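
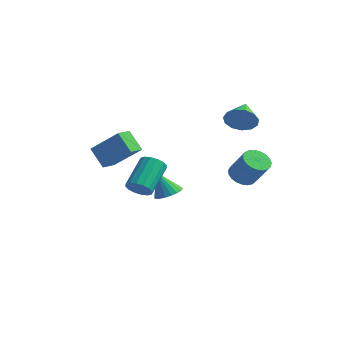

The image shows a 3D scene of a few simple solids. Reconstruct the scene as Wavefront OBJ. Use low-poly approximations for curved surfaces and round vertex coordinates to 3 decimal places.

v -1.813 3.836 -3.538
v -1.228 3.354 -3.353
v -2.427 3.624 -2.142
v -1.111 3.641 -3.258
v -1.115 3.962 -3.212
v -1.241 4.261 -3.222
v -1.465 4.487 -3.286
v -1.749 4.6 -3.394
v -2.044 4.58 -3.527
v -2.299 4.433 -3.662
v -2.47 4.181 -3.775
v -2.528 3.87 -3.848
v -2.461 3.554 -3.866
v -2.283 3.285 -3.828
v -2.023 3.112 -3.74
v -1.727 3.064 -3.617
v -1.446 3.15 -3.48
v 3.068 3.376 -0.768
v 3.641 3.682 -1.163
v 4.604 3.551 0.133
v 4.032 3.244 0.528
v 3.504 3.938 -1.035
v 4.468 3.806 0.26
v 3.293 4.096 -0.862
v 4.256 3.964 0.434
v 3.042 4.129 -0.672
v 4.006 3.998 0.624
v 2.796 4.032 -0.499
v 3.76 3.901 0.797
v 2.597 3.822 -0.372
v 3.561 3.691 0.923
v 2.48 3.534 -0.314
v 3.443 3.403 0.982
v 2.464 3.219 -0.334
v 3.427 3.088 0.961
v 2.553 2.931 -0.429
v 3.516 2.8 0.866
v 2.731 2.72 -0.583
v 3.694 2.589 0.713
v 2.967 2.622 -0.769
v 3.93 2.491 0.527
v 3.221 2.655 -0.954
v 4.184 2.524 0.342
v 3.448 2.812 -1.107
v 4.412 2.681 0.188
v 3.61 3.066 -1.202
v 4.573 2.935 0.094
v 3.678 3.374 -1.221
v 4.642 3.243 0.074
v -1.189 -2.809 1.924
v 0.275 -2.538 3.214
v -1.223 -1.961 1.783
v 0.241 -1.69 3.074
v -0.341 -2.93 0.986
v 1.123 -2.659 2.277
v -0.375 -2.082 0.846
v 1.089 -1.811 2.136
v 1.546 -2.627 -0.013
v 2.189 -2.663 0.204
v 1.898 -1.208 1.309
v 1.254 -1.173 1.093
v 2.199 -2.449 -0.075
v 1.907 -0.994 1.03
v 2.033 -2.282 -0.338
v 1.742 -0.828 0.767
v 1.737 -2.209 -0.513
v 1.446 -0.754 0.592
v 1.39 -2.247 -0.554
v 1.098 -0.792 0.551
v 1.084 -2.387 -0.45
v 0.792 -0.933 0.655
v 0.902 -2.592 -0.229
v 0.611 -1.137 0.876
v 0.893 -2.806 0.05
v 0.601 -1.351 1.155
v 1.058 -2.972 0.313
v 0.767 -1.518 1.418
v 1.354 -3.046 0.488
v 1.063 -1.591 1.593
v 1.702 -3.008 0.529
v 1.41 -1.553 1.634
v 2.008 -2.867 0.425
v 1.716 -1.413 1.53
v 3.646 2.416 3.338
v 3.925 2.864 2.659
v 3.034 3.624 3.882
v 3.487 2.695 2.54
v 3.099 2.438 2.674
v 2.885 2.174 3.019
v 2.912 1.986 3.465
v 3.173 1.935 3.871
v 3.583 2.037 4.107
v 4.014 2.259 4.099
v 4.328 2.531 3.849
v 4.425 2.766 3.437
v 4.275 2.89 2.993
f 2 1 4
f 2 4 3
f 4 1 5
f 4 5 3
f 5 1 6
f 5 6 3
f 6 1 7
f 6 7 3
f 7 1 8
f 7 8 3
f 8 1 9
f 8 9 3
f 9 1 10
f 9 10 3
f 10 1 11
f 10 11 3
f 11 1 12
f 11 12 3
f 12 1 13
f 12 13 3
f 13 1 14
f 13 14 3
f 14 1 15
f 14 15 3
f 15 1 16
f 15 16 3
f 16 1 17
f 16 17 3
f 17 1 2
f 17 2 3
f 19 18 22
f 19 22 20
f 20 22 23
f 20 23 21
f 22 18 24
f 22 24 23
f 23 24 25
f 23 25 21
f 24 18 26
f 24 26 25
f 25 26 27
f 25 27 21
f 26 18 28
f 26 28 27
f 27 28 29
f 27 29 21
f 28 18 30
f 28 30 29
f 29 30 31
f 29 31 21
f 30 18 32
f 30 32 31
f 31 32 33
f 31 33 21
f 32 18 34
f 32 34 33
f 33 34 35
f 33 35 21
f 34 18 36
f 34 36 35
f 35 36 37
f 35 37 21
f 36 18 38
f 36 38 37
f 37 38 39
f 37 39 21
f 38 18 40
f 38 40 39
f 39 40 41
f 39 41 21
f 40 18 42
f 40 42 41
f 41 42 43
f 41 43 21
f 42 18 44
f 42 44 43
f 43 44 45
f 43 45 21
f 44 18 46
f 44 46 45
f 45 46 47
f 45 47 21
f 46 18 48
f 46 48 47
f 47 48 49
f 47 49 21
f 48 18 19
f 48 19 49
f 49 19 20
f 49 20 21
f 51 53 50
f 54 51 50
f 50 53 52
f 52 54 50
f 51 57 53
f 55 51 54
f 55 57 51
f 53 57 52
f 56 54 52
f 52 57 56
f 56 55 54
f 57 55 56
f 59 58 62
f 59 62 60
f 60 62 63
f 60 63 61
f 62 58 64
f 62 64 63
f 63 64 65
f 63 65 61
f 64 58 66
f 64 66 65
f 65 66 67
f 65 67 61
f 66 58 68
f 66 68 67
f 67 68 69
f 67 69 61
f 68 58 70
f 68 70 69
f 69 70 71
f 69 71 61
f 70 58 72
f 70 72 71
f 71 72 73
f 71 73 61
f 72 58 74
f 72 74 73
f 73 74 75
f 73 75 61
f 74 58 76
f 74 76 75
f 75 76 77
f 75 77 61
f 76 58 78
f 76 78 77
f 77 78 79
f 77 79 61
f 78 58 80
f 78 80 79
f 79 80 81
f 79 81 61
f 80 58 82
f 80 82 81
f 81 82 83
f 81 83 61
f 82 58 59
f 82 59 83
f 83 59 60
f 83 60 61
f 85 84 87
f 85 87 86
f 87 84 88
f 87 88 86
f 88 84 89
f 88 89 86
f 89 84 90
f 89 90 86
f 90 84 91
f 90 91 86
f 91 84 92
f 91 92 86
f 92 84 93
f 92 93 86
f 93 84 94
f 93 94 86
f 94 84 95
f 94 95 86
f 95 84 96
f 95 96 86
f 96 84 85
f 96 85 86



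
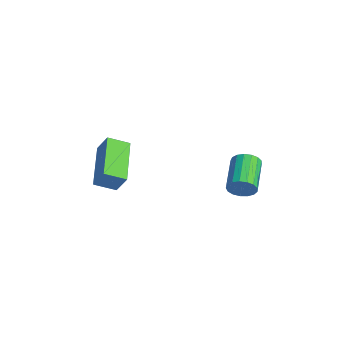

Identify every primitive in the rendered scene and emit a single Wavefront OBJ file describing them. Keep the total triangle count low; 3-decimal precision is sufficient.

v 0.571 -1.493 -2.753
v 0.367 -2.304 -2.394
v -1.074 -0.641 -1.764
v -1.279 -1.452 -1.406
v 1.099 -1.308 -2.034
v 0.894 -2.119 -1.676
v -0.547 -0.456 -1.046
v -0.751 -1.267 -0.687
v 2.645 2.46 -2.595
v 3.032 2.726 -2.272
v 1.881 3.487 -1.522
v 1.495 3.22 -1.845
v 3.001 2.892 -2.487
v 1.851 3.652 -1.737
v 2.889 2.958 -2.727
v 1.738 3.719 -1.977
v 2.721 2.91 -2.936
v 1.57 3.671 -2.186
v 2.535 2.759 -3.067
v 1.385 3.52 -2.318
v 2.375 2.539 -3.09
v 1.224 3.3 -2.341
v 2.277 2.301 -3
v 1.126 3.062 -2.25
v 2.263 2.1 -2.817
v 1.112 2.861 -2.067
v 2.337 1.981 -2.582
v 1.186 2.741 -1.833
v 2.481 1.971 -2.351
v 1.33 2.732 -1.602
v 2.663 2.074 -2.176
v 1.512 2.834 -1.426
v 2.841 2.264 -2.096
v 1.69 3.025 -1.347
v 2.974 2.5 -2.131
v 1.824 3.261 -1.381
f 2 4 1
f 5 2 1
f 1 4 3
f 3 5 1
f 2 8 4
f 6 2 5
f 6 8 2
f 4 8 3
f 7 5 3
f 3 8 7
f 7 6 5
f 8 6 7
f 10 9 13
f 10 13 11
f 11 13 14
f 11 14 12
f 13 9 15
f 13 15 14
f 14 15 16
f 14 16 12
f 15 9 17
f 15 17 16
f 16 17 18
f 16 18 12
f 17 9 19
f 17 19 18
f 18 19 20
f 18 20 12
f 19 9 21
f 19 21 20
f 20 21 22
f 20 22 12
f 21 9 23
f 21 23 22
f 22 23 24
f 22 24 12
f 23 9 25
f 23 25 24
f 24 25 26
f 24 26 12
f 25 9 27
f 25 27 26
f 26 27 28
f 26 28 12
f 27 9 29
f 27 29 28
f 28 29 30
f 28 30 12
f 29 9 31
f 29 31 30
f 30 31 32
f 30 32 12
f 31 9 33
f 31 33 32
f 32 33 34
f 32 34 12
f 33 9 35
f 33 35 34
f 34 35 36
f 34 36 12
f 35 9 10
f 35 10 36
f 36 10 11
f 36 11 12



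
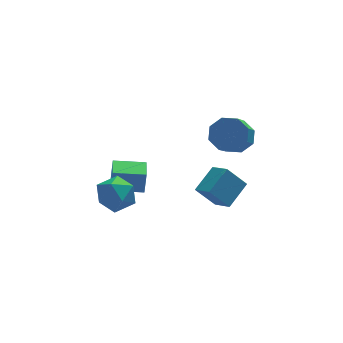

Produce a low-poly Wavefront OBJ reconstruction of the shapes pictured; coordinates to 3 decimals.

v 3.04 -0.435 -0.776
v 3.969 -0.606 -0.42
v 3.27 -1.876 0.793
v 2.34 -1.705 0.436
v 3.605 -0.041 -0.038
v 2.906 -1.311 1.175
v 2.91 0.293 -0.089
v 2.21 -0.977 1.124
v 2.291 0.201 -0.542
v 1.591 -1.069 0.67
v 2.11 -0.264 -1.133
v 1.411 -1.534 0.08
v 2.474 -0.829 -1.515
v 1.775 -2.099 -0.302
v 3.17 -1.163 -1.464
v 2.47 -2.433 -0.251
v 3.789 -1.071 -1.01
v 3.089 -2.341 0.202
v -3.214 -0.644 -3.505
v -3.081 -0.583 -2.254
v -2.928 0.6 -3.596
v -2.795 0.661 -2.344
v -1.625 -1.021 -3.656
v -1.492 -0.96 -2.404
v -1.339 0.223 -3.746
v -1.206 0.284 -2.495
v -3.995 -1.26 -2.431
v -2.949 -1.091 -2.087
v -3.411 -2.509 -3.593
v -2.365 -2.34 -3.249
v -3.105 -2.822 -2.568
v -3.465 -2.049 -1.85
v -2.895 -1.551 -3.83
v -3.255 -0.778 -3.112
v -2.268 -1.271 -2.951
v -2.398 -2.056 -2.172
v -3.962 -1.544 -3.508
v -4.092 -2.329 -2.729
v 0.921 -0.948 -4.019
v 1.365 -1.964 -3.466
v 2.048 -0.03 -3.239
v 2.493 -1.046 -2.686
v 1.887 -1.154 -5.174
v 2.332 -2.17 -4.621
v 3.015 -0.236 -4.394
v 3.459 -1.252 -3.841
f 2 1 5
f 2 5 3
f 3 5 6
f 3 6 4
f 5 1 7
f 5 7 6
f 6 7 8
f 6 8 4
f 7 1 9
f 7 9 8
f 8 9 10
f 8 10 4
f 9 1 11
f 9 11 10
f 10 11 12
f 10 12 4
f 11 1 13
f 11 13 12
f 12 13 14
f 12 14 4
f 13 1 15
f 13 15 14
f 14 15 16
f 14 16 4
f 15 1 17
f 15 17 16
f 16 17 18
f 16 18 4
f 17 1 2
f 17 2 18
f 18 2 3
f 18 3 4
f 20 22 19
f 23 20 19
f 19 22 21
f 21 23 19
f 20 26 22
f 24 20 23
f 24 26 20
f 22 26 21
f 25 23 21
f 21 26 25
f 25 24 23
f 26 24 25
f 27 38 32
f 27 32 28
f 27 28 34
f 27 34 37
f 27 37 38
f 28 32 36
f 32 38 31
f 38 37 29
f 37 34 33
f 34 28 35
f 30 36 31
f 30 31 29
f 30 29 33
f 30 33 35
f 30 35 36
f 31 36 32
f 29 31 38
f 33 29 37
f 35 33 34
f 36 35 28
f 40 42 39
f 43 40 39
f 39 42 41
f 41 43 39
f 40 46 42
f 44 40 43
f 44 46 40
f 42 46 41
f 45 43 41
f 41 46 45
f 45 44 43
f 46 44 45



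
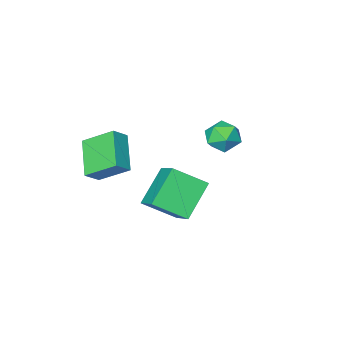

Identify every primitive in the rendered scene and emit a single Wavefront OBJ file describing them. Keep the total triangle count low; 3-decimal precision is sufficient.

v -3.786 -0.775 0.79
v -2.903 -0.743 1.231
v -3.637 -2.357 0.609
v -2.754 -2.325 1.05
v -3.574 -2.153 1.574
v -3.666 -1.175 1.686
v -2.874 -1.925 0.154
v -2.966 -0.947 0.266
v -2.339 -1.453 0.839
v -2.772 -1.594 1.716
v -3.768 -1.506 0.124
v -4.201 -1.647 1.001
v 2.705 -2.806 -0.637
v 1.905 -4.413 0.509
v 1.741 -1.571 0.421
v 0.941 -3.179 1.567
v 3.479 -2.741 -0.007
v 2.679 -4.349 1.139
v 2.515 -1.507 1.051
v 1.715 -3.114 2.197
v 0.696 0.702 -1.848
v -0.779 0.078 -0.399
v 1.115 2.345 -0.714
v -0.36 1.721 0.735
v 2 -0.261 -0.935
v 0.525 -0.885 0.514
v 2.419 1.382 0.199
v 0.944 0.758 1.648
f 1 12 6
f 1 6 2
f 1 2 8
f 1 8 11
f 1 11 12
f 2 6 10
f 6 12 5
f 12 11 3
f 11 8 7
f 8 2 9
f 4 10 5
f 4 5 3
f 4 3 7
f 4 7 9
f 4 9 10
f 5 10 6
f 3 5 12
f 7 3 11
f 9 7 8
f 10 9 2
f 14 16 13
f 17 14 13
f 13 16 15
f 15 17 13
f 14 20 16
f 18 14 17
f 18 20 14
f 16 20 15
f 19 17 15
f 15 20 19
f 19 18 17
f 20 18 19
f 22 24 21
f 25 22 21
f 21 24 23
f 23 25 21
f 22 28 24
f 26 22 25
f 26 28 22
f 24 28 23
f 27 25 23
f 23 28 27
f 27 26 25
f 28 26 27



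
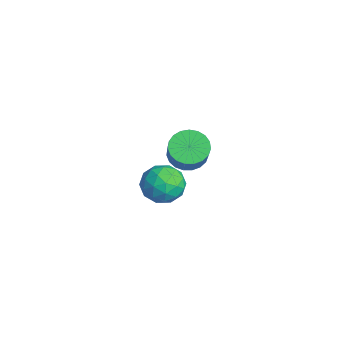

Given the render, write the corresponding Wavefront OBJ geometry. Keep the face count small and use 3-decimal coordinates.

v 2.985 1.699 3.984
v 3.681 1.884 3.19
v 2.379 0.316 3.13
v 3.075 0.501 2.336
v 3.429 0.171 3.293
v 3.803 1.026 3.821
v 2.257 1.174 2.499
v 2.631 2.029 3.027
v 3.231 1.56 2.272
v 3.956 0.94 2.763
v 2.104 1.26 3.557
v 2.829 0.64 4.048
v 3.386 1.913 3.662
v 2.674 0.287 2.658
v 2.882 0.093 3.221
v 3.291 0.202 2.754
v 3.458 1.409 4.033
v 3.867 1.517 3.566
v 3.719 0.51 3.627
v 2.193 0.683 2.754
v 2.602 0.791 2.287
v 2.769 1.998 3.566
v 3.178 2.107 3.099
v 2.341 1.69 2.693
v 3.531 1.831 2.656
v 3.175 1.018 2.154
v 2.694 1.414 2.25
v 2.914 1.917 2.56
v 3.957 1.467 2.944
v 3.601 0.654 2.442
v 3.809 0.46 3.005
v 4.029 0.962 3.315
v 3.692 1.276 2.405
v 2.459 1.546 3.878
v 2.103 0.733 3.376
v 2.031 1.238 3.005
v 2.251 1.74 3.315
v 2.885 1.182 4.166
v 2.529 0.369 3.664
v 3.146 0.283 3.76
v 3.366 0.786 4.07
v 2.368 0.924 3.915
v -2.739 3.793 0.436
v -2.292 3.075 -0.078
v -1.093 2.829 1.31
v -1.541 3.547 1.824
v -2.084 3.409 -0.198
v -0.885 3.163 1.189
v -1.989 3.81 -0.209
v -0.79 3.564 1.178
v -2.024 4.207 -0.108
v -0.825 3.962 1.279
v -2.183 4.533 0.087
v -0.984 4.287 1.474
v -2.438 4.731 0.342
v -1.239 4.485 1.729
v -2.745 4.767 0.614
v -1.546 4.521 2.001
v -3.051 4.634 0.855
v -1.853 4.388 2.242
v -3.304 4.356 1.023
v -2.105 4.11 2.411
v -3.458 3.98 1.091
v -2.26 3.735 2.478
v -3.489 3.572 1.045
v -2.29 3.327 2.432
v -3.39 3.203 0.893
v -2.191 2.957 2.281
v -3.178 2.935 0.663
v -1.979 2.689 2.051
v -2.891 2.815 0.394
v -1.692 2.57 1.781
v -2.577 2.865 0.132
v -1.378 2.619 1.519
f 1 38 17
f 38 12 41
f 17 41 6
f 38 41 17
f 1 17 13
f 17 6 18
f 13 18 2
f 17 18 13
f 1 13 22
f 13 2 23
f 22 23 8
f 13 23 22
f 1 22 34
f 22 8 37
f 34 37 11
f 22 37 34
f 1 34 38
f 34 11 42
f 38 42 12
f 34 42 38
f 2 18 29
f 18 6 32
f 29 32 10
f 18 32 29
f 6 41 19
f 41 12 40
f 19 40 5
f 41 40 19
f 12 42 39
f 42 11 35
f 39 35 3
f 42 35 39
f 11 37 36
f 37 8 24
f 36 24 7
f 37 24 36
f 8 23 28
f 23 2 25
f 28 25 9
f 23 25 28
f 4 30 16
f 30 10 31
f 16 31 5
f 30 31 16
f 4 16 14
f 16 5 15
f 14 15 3
f 16 15 14
f 4 14 21
f 14 3 20
f 21 20 7
f 14 20 21
f 4 21 26
f 21 7 27
f 26 27 9
f 21 27 26
f 4 26 30
f 26 9 33
f 30 33 10
f 26 33 30
f 5 31 19
f 31 10 32
f 19 32 6
f 31 32 19
f 3 15 39
f 15 5 40
f 39 40 12
f 15 40 39
f 7 20 36
f 20 3 35
f 36 35 11
f 20 35 36
f 9 27 28
f 27 7 24
f 28 24 8
f 27 24 28
f 10 33 29
f 33 9 25
f 29 25 2
f 33 25 29
f 44 43 47
f 44 47 45
f 45 47 48
f 45 48 46
f 47 43 49
f 47 49 48
f 48 49 50
f 48 50 46
f 49 43 51
f 49 51 50
f 50 51 52
f 50 52 46
f 51 43 53
f 51 53 52
f 52 53 54
f 52 54 46
f 53 43 55
f 53 55 54
f 54 55 56
f 54 56 46
f 55 43 57
f 55 57 56
f 56 57 58
f 56 58 46
f 57 43 59
f 57 59 58
f 58 59 60
f 58 60 46
f 59 43 61
f 59 61 60
f 60 61 62
f 60 62 46
f 61 43 63
f 61 63 62
f 62 63 64
f 62 64 46
f 63 43 65
f 63 65 64
f 64 65 66
f 64 66 46
f 65 43 67
f 65 67 66
f 66 67 68
f 66 68 46
f 67 43 69
f 67 69 68
f 68 69 70
f 68 70 46
f 69 43 71
f 69 71 70
f 70 71 72
f 70 72 46
f 71 43 73
f 71 73 72
f 72 73 74
f 72 74 46
f 73 43 44
f 73 44 74
f 74 44 45
f 74 45 46



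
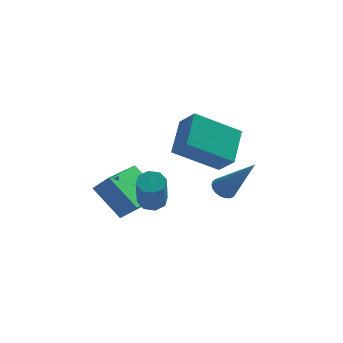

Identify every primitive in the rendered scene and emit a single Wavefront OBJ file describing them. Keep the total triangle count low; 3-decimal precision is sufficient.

v 2.014 0.275 -1.463
v 2.352 0.049 -1.771
v 3.026 -0.475 0.203
v 2.441 0.239 -1.739
v 2.456 0.435 -1.66
v 2.395 0.604 -1.547
v 2.268 0.716 -1.42
v 2.097 0.751 -1.3
v 1.911 0.705 -1.208
v 1.743 0.584 -1.16
v 1.622 0.41 -1.165
v 1.569 0.213 -1.222
v 1.593 0.026 -1.32
v 1.689 -0.117 -1.443
v 1.841 -0.193 -1.57
v 2.024 -0.187 -1.678
v 2.204 -0.102 -1.749
v 1.539 -2.735 1.409
v -0.074 -2.838 2.408
v 1.911 -1.467 2.14
v 0.298 -1.57 3.138
v 2.002 -3.27 2.102
v 0.389 -3.373 3.1
v 2.374 -2.002 2.832
v 0.761 -2.105 3.831
v -2.708 -1.973 0.195
v -2.15 -2.102 0.781
v -1.748 -0.204 -0.331
v -1.189 -0.333 0.255
v -1.811 -2.767 -0.835
v -1.252 -2.896 -0.249
v -0.85 -0.998 -1.361
v -0.292 -1.127 -0.775
v -0.734 -3.147 0.292
v -0.321 -3.432 0.156
v -0.392 -4.178 1.513
v -0.806 -3.893 1.648
v -0.22 -3.097 0.346
v -0.291 -3.843 1.703
v -0.42 -2.791 0.504
v -0.491 -3.538 1.86
v -0.804 -2.694 0.537
v -0.875 -3.44 1.894
v -1.148 -2.862 0.427
v -1.219 -3.608 1.784
v -1.249 -3.197 0.237
v -1.32 -3.943 1.594
v -1.049 -3.502 0.08
v -1.12 -4.249 1.436
v -0.665 -3.6 0.046
v -0.736 -4.346 1.403
f 2 1 4
f 2 4 3
f 4 1 5
f 4 5 3
f 5 1 6
f 5 6 3
f 6 1 7
f 6 7 3
f 7 1 8
f 7 8 3
f 8 1 9
f 8 9 3
f 9 1 10
f 9 10 3
f 10 1 11
f 10 11 3
f 11 1 12
f 11 12 3
f 12 1 13
f 12 13 3
f 13 1 14
f 13 14 3
f 14 1 15
f 14 15 3
f 15 1 16
f 15 16 3
f 16 1 17
f 16 17 3
f 17 1 2
f 17 2 3
f 19 21 18
f 22 19 18
f 18 21 20
f 20 22 18
f 19 25 21
f 23 19 22
f 23 25 19
f 21 25 20
f 24 22 20
f 20 25 24
f 24 23 22
f 25 23 24
f 27 29 26
f 30 27 26
f 26 29 28
f 28 30 26
f 27 33 29
f 31 27 30
f 31 33 27
f 29 33 28
f 32 30 28
f 28 33 32
f 32 31 30
f 33 31 32
f 35 34 38
f 35 38 36
f 36 38 39
f 36 39 37
f 38 34 40
f 38 40 39
f 39 40 41
f 39 41 37
f 40 34 42
f 40 42 41
f 41 42 43
f 41 43 37
f 42 34 44
f 42 44 43
f 43 44 45
f 43 45 37
f 44 34 46
f 44 46 45
f 45 46 47
f 45 47 37
f 46 34 48
f 46 48 47
f 47 48 49
f 47 49 37
f 48 34 50
f 48 50 49
f 49 50 51
f 49 51 37
f 50 34 35
f 50 35 51
f 51 35 36
f 51 36 37



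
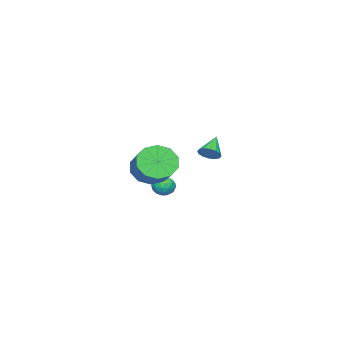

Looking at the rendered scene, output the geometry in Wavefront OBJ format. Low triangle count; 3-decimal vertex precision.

v 2.183 0.506 0.173
v 2.733 -0.364 0.56
v 3.848 0.763 1.513
v 3.297 1.634 1.127
v 3.03 -0.168 -0.019
v 4.145 0.96 0.934
v 3.004 0.285 -0.525
v 4.118 1.413 0.428
v 2.663 0.823 -0.764
v 3.778 1.951 0.189
v 2.14 1.24 -0.645
v 3.254 2.368 0.309
v 1.632 1.377 -0.213
v 2.747 2.504 0.74
v 1.335 1.18 0.366
v 2.45 2.308 1.319
v 1.362 0.727 0.872
v 2.476 1.855 1.825
v 1.702 0.189 1.111
v 2.817 1.317 2.064
v 2.226 -0.228 0.991
v 3.34 0.9 1.945
v -3.369 0.599 -0.469
v -3.004 0.841 0.024
v -4.451 0.401 0.429
v -3.164 1.112 -0.109
v -3.379 1.246 -0.338
v -3.592 1.206 -0.603
v -3.745 1.004 -0.832
v -3.797 0.693 -0.963
v -3.735 0.357 -0.963
v -3.575 0.086 -0.83
v -3.36 -0.048 -0.601
v -3.147 -0.008 -0.336
v -2.994 0.194 -0.107
v -2.942 0.505 0.024
v -1.297 -0.227 -2.122
v -0.839 -0.21 -2.629
v -1.221 -1.33 -2.091
v -0.763 -1.313 -2.598
v -0.598 -1.073 -1.98
v -0.645 -0.391 -1.999
v -1.415 -1.149 -2.721
v -1.462 -0.467 -2.74
v -0.912 -0.78 -2.999
v -0.407 -0.732 -2.541
v -1.653 -0.808 -2.179
v -1.148 -0.76 -1.721
v -1.074 -0.122 -2.378
v -0.986 -1.418 -2.342
v -0.888 -1.277 -1.979
v -0.619 -1.267 -2.277
v -0.96 -0.228 -2.008
v -0.691 -0.218 -2.306
v -0.549 -0.725 -1.925
v -1.369 -1.322 -2.414
v -1.1 -1.312 -2.712
v -1.441 -0.273 -2.443
v -1.172 -0.263 -2.741
v -1.511 -0.815 -2.795
v -0.848 -0.446 -2.894
v -0.804 -1.095 -2.876
v -1.187 -0.998 -2.948
v -1.215 -0.598 -2.959
v -0.551 -0.419 -2.625
v -0.507 -1.067 -2.607
v -0.41 -0.926 -2.243
v -0.437 -0.525 -2.254
v -0.595 -0.753 -2.842
v -1.553 -0.473 -2.113
v -1.509 -1.121 -2.095
v -1.623 -1.015 -2.466
v -1.65 -0.614 -2.477
v -1.256 -0.445 -1.844
v -1.212 -1.094 -1.826
v -0.845 -0.942 -1.761
v -0.873 -0.542 -1.772
v -1.465 -0.787 -1.878
f 2 1 5
f 2 5 3
f 3 5 6
f 3 6 4
f 5 1 7
f 5 7 6
f 6 7 8
f 6 8 4
f 7 1 9
f 7 9 8
f 8 9 10
f 8 10 4
f 9 1 11
f 9 11 10
f 10 11 12
f 10 12 4
f 11 1 13
f 11 13 12
f 12 13 14
f 12 14 4
f 13 1 15
f 13 15 14
f 14 15 16
f 14 16 4
f 15 1 17
f 15 17 16
f 16 17 18
f 16 18 4
f 17 1 19
f 17 19 18
f 18 19 20
f 18 20 4
f 19 1 21
f 19 21 20
f 20 21 22
f 20 22 4
f 21 1 2
f 21 2 22
f 22 2 3
f 22 3 4
f 24 23 26
f 24 26 25
f 26 23 27
f 26 27 25
f 27 23 28
f 27 28 25
f 28 23 29
f 28 29 25
f 29 23 30
f 29 30 25
f 30 23 31
f 30 31 25
f 31 23 32
f 31 32 25
f 32 23 33
f 32 33 25
f 33 23 34
f 33 34 25
f 34 23 35
f 34 35 25
f 35 23 36
f 35 36 25
f 36 23 24
f 36 24 25
f 37 74 53
f 74 48 77
f 53 77 42
f 74 77 53
f 37 53 49
f 53 42 54
f 49 54 38
f 53 54 49
f 37 49 58
f 49 38 59
f 58 59 44
f 49 59 58
f 37 58 70
f 58 44 73
f 70 73 47
f 58 73 70
f 37 70 74
f 70 47 78
f 74 78 48
f 70 78 74
f 38 54 65
f 54 42 68
f 65 68 46
f 54 68 65
f 42 77 55
f 77 48 76
f 55 76 41
f 77 76 55
f 48 78 75
f 78 47 71
f 75 71 39
f 78 71 75
f 47 73 72
f 73 44 60
f 72 60 43
f 73 60 72
f 44 59 64
f 59 38 61
f 64 61 45
f 59 61 64
f 40 66 52
f 66 46 67
f 52 67 41
f 66 67 52
f 40 52 50
f 52 41 51
f 50 51 39
f 52 51 50
f 40 50 57
f 50 39 56
f 57 56 43
f 50 56 57
f 40 57 62
f 57 43 63
f 62 63 45
f 57 63 62
f 40 62 66
f 62 45 69
f 66 69 46
f 62 69 66
f 41 67 55
f 67 46 68
f 55 68 42
f 67 68 55
f 39 51 75
f 51 41 76
f 75 76 48
f 51 76 75
f 43 56 72
f 56 39 71
f 72 71 47
f 56 71 72
f 45 63 64
f 63 43 60
f 64 60 44
f 63 60 64
f 46 69 65
f 69 45 61
f 65 61 38
f 69 61 65



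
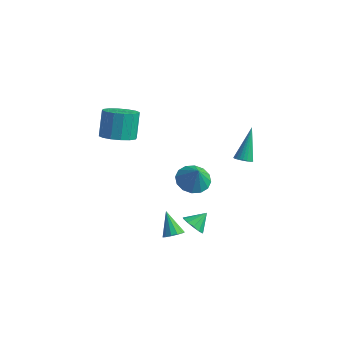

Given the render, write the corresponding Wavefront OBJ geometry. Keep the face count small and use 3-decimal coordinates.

v 1.005 -4.102 -4.564
v 1.438 -4.327 -4.15
v 0.115 -3.558 -3.336
v 1.537 -3.989 -4.227
v 1.468 -3.687 -4.412
v 1.251 -3.517 -4.644
v 0.956 -3.532 -4.851
v 0.677 -3.728 -4.967
v 0.501 -4.043 -4.954
v 0.486 -4.377 -4.818
v 0.635 -4.623 -4.601
v 0.902 -4.704 -4.372
v 1.201 -4.593 -4.204
v 1.383 -2.763 -0.438
v 2.192 -2.201 -0.658
v 1.917 -3.057 0.778
v 1.856 -1.871 -0.431
v 1.393 -1.781 -0.205
v 0.928 -1.953 -0.042
v 0.584 -2.343 0.015
v 0.454 -2.845 -0.049
v 0.573 -3.326 -0.217
v 0.909 -3.655 -0.445
v 1.372 -3.746 -0.67
v 1.838 -3.574 -0.833
v 2.182 -3.184 -0.891
v 2.311 -2.682 -0.826
v 1.523 -2.965 -4.335
v 1.757 -2.563 -4.949
v 1.877 -2.115 -3.645
v 1.344 -2.449 -4.878
v 0.989 -2.498 -4.635
v 0.802 -2.696 -4.296
v 0.845 -2.978 -3.97
v 1.103 -3.257 -3.76
v 1.494 -3.443 -3.732
v 1.894 -3.476 -3.896
v 2.177 -3.348 -4.199
v 2.252 -3.098 -4.545
v 2.095 -2.805 -4.825
v -2.622 -4.239 2.298
v -1.613 -3.961 2.389
v -1.97 -3.163 3.893
v -2.978 -3.441 3.802
v -1.848 -3.553 2.117
v -2.204 -2.755 3.621
v -2.29 -3.329 1.893
v -2.646 -2.531 3.398
v -2.82 -3.349 1.778
v -3.177 -2.55 3.282
v -3.298 -3.607 1.802
v -3.654 -2.809 3.306
v -3.594 -4.035 1.959
v -3.951 -3.236 3.463
v -3.63 -4.517 2.207
v -3.987 -3.719 3.711
v -3.396 -4.925 2.479
v -3.752 -4.127 3.983
v -2.954 -5.149 2.702
v -3.31 -4.351 4.207
v -2.423 -5.13 2.818
v -2.78 -4.331 4.322
v -1.946 -4.871 2.794
v -2.302 -4.073 4.298
v -1.649 -4.444 2.637
v -2.006 -3.645 4.141
v 3.396 -0.867 0.929
v 3.913 -0.976 1.082
v 3.124 0.367 2.731
v 3.941 -0.799 0.965
v 3.886 -0.631 0.842
v 3.756 -0.5 0.733
v 3.572 -0.425 0.653
v 3.36 -0.416 0.616
v 3.155 -0.476 0.626
v 2.986 -0.596 0.682
v 2.879 -0.757 0.776
v 2.851 -0.935 0.894
v 2.906 -1.102 1.016
v 3.036 -1.233 1.126
v 3.22 -1.309 1.205
v 3.432 -1.317 1.243
v 3.637 -1.257 1.233
v 3.806 -1.137 1.176
f 2 1 4
f 2 4 3
f 4 1 5
f 4 5 3
f 5 1 6
f 5 6 3
f 6 1 7
f 6 7 3
f 7 1 8
f 7 8 3
f 8 1 9
f 8 9 3
f 9 1 10
f 9 10 3
f 10 1 11
f 10 11 3
f 11 1 12
f 11 12 3
f 12 1 13
f 12 13 3
f 13 1 2
f 13 2 3
f 15 14 17
f 15 17 16
f 17 14 18
f 17 18 16
f 18 14 19
f 18 19 16
f 19 14 20
f 19 20 16
f 20 14 21
f 20 21 16
f 21 14 22
f 21 22 16
f 22 14 23
f 22 23 16
f 23 14 24
f 23 24 16
f 24 14 25
f 24 25 16
f 25 14 26
f 25 26 16
f 26 14 27
f 26 27 16
f 27 14 15
f 27 15 16
f 29 28 31
f 29 31 30
f 31 28 32
f 31 32 30
f 32 28 33
f 32 33 30
f 33 28 34
f 33 34 30
f 34 28 35
f 34 35 30
f 35 28 36
f 35 36 30
f 36 28 37
f 36 37 30
f 37 28 38
f 37 38 30
f 38 28 39
f 38 39 30
f 39 28 40
f 39 40 30
f 40 28 29
f 40 29 30
f 42 41 45
f 42 45 43
f 43 45 46
f 43 46 44
f 45 41 47
f 45 47 46
f 46 47 48
f 46 48 44
f 47 41 49
f 47 49 48
f 48 49 50
f 48 50 44
f 49 41 51
f 49 51 50
f 50 51 52
f 50 52 44
f 51 41 53
f 51 53 52
f 52 53 54
f 52 54 44
f 53 41 55
f 53 55 54
f 54 55 56
f 54 56 44
f 55 41 57
f 55 57 56
f 56 57 58
f 56 58 44
f 57 41 59
f 57 59 58
f 58 59 60
f 58 60 44
f 59 41 61
f 59 61 60
f 60 61 62
f 60 62 44
f 61 41 63
f 61 63 62
f 62 63 64
f 62 64 44
f 63 41 65
f 63 65 64
f 64 65 66
f 64 66 44
f 65 41 42
f 65 42 66
f 66 42 43
f 66 43 44
f 68 67 70
f 68 70 69
f 70 67 71
f 70 71 69
f 71 67 72
f 71 72 69
f 72 67 73
f 72 73 69
f 73 67 74
f 73 74 69
f 74 67 75
f 74 75 69
f 75 67 76
f 75 76 69
f 76 67 77
f 76 77 69
f 77 67 78
f 77 78 69
f 78 67 79
f 78 79 69
f 79 67 80
f 79 80 69
f 80 67 81
f 80 81 69
f 81 67 82
f 81 82 69
f 82 67 83
f 82 83 69
f 83 67 84
f 83 84 69
f 84 67 68
f 84 68 69



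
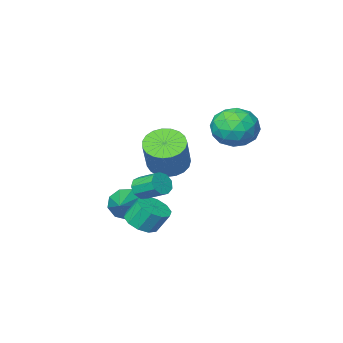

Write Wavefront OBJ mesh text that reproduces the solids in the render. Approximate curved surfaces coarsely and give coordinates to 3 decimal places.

v -2.969 1.937 1.929
v -1.848 1.82 1.721
v -2.832 0.74 3.339
v -1.711 0.623 3.131
v -2.118 1.612 3.544
v -2.202 2.352 2.672
v -2.478 0.208 2.388
v -2.562 0.948 1.516
v -1.544 0.751 2.005
v -1.322 1.619 2.72
v -3.358 0.941 2.34
v -3.136 1.809 3.055
v -2.42 1.983 1.701
v -2.26 0.577 3.359
v -2.499 1.158 3.601
v -1.84 1.089 3.48
v -2.628 2.296 2.26
v -1.969 2.227 2.138
v -2.128 2.105 3.21
v -2.711 0.333 2.922
v -2.052 0.264 2.8
v -2.84 1.471 1.58
v -2.181 1.402 1.459
v -2.552 0.455 1.85
v -1.583 1.287 1.746
v -1.503 0.583 2.575
v -1.954 0.339 2.138
v -2.003 0.774 1.625
v -1.452 1.797 2.166
v -1.372 1.093 2.995
v -1.611 1.675 3.237
v -1.66 2.109 2.725
v -1.274 1.169 2.333
v -3.308 1.467 2.065
v -3.228 0.763 2.894
v -3.02 0.451 2.335
v -3.069 0.885 1.823
v -3.177 1.977 2.485
v -3.097 1.273 3.314
v -2.677 1.786 3.435
v -2.726 2.221 2.922
v -3.406 1.391 2.727
v -0.087 -0.49 0.31
v 0.785 -0.498 -0.091
v 1.52 0.443 1.489
v 0.647 0.45 1.89
v 0.634 -0.154 -0.226
v 1.369 0.787 1.354
v 0.359 0.132 -0.268
v 1.094 1.073 1.311
v 0.007 0.31 -0.211
v 0.742 1.251 1.369
v -0.362 0.35 -0.063
v 0.373 1.291 1.517
v -0.683 0.245 0.149
v 0.052 1.186 1.729
v -0.901 0.012 0.389
v -0.167 0.953 1.969
v -0.979 -0.307 0.616
v -0.244 0.634 2.195
v -0.902 -0.658 0.789
v -0.167 0.283 2.369
v -0.685 -0.981 0.88
v 0.05 -0.04 2.46
v -0.364 -1.218 0.872
v 0.371 -0.277 2.452
v 0.005 -1.33 0.767
v 0.74 -0.389 2.347
v 0.357 -1.296 0.583
v 1.092 -0.355 2.163
v 0.633 -1.123 0.352
v 1.368 -0.182 1.932
v 0.784 -0.841 0.114
v 1.519 0.1 1.693
v 0.859 -2.544 -2.808
v 1.415 -2.64 -3.496
v 2.101 -0.916 -2.032
v 0.978 -2.241 -3.636
v 0.485 -1.983 -3.388
v 0.167 -1.988 -2.869
v 0.173 -2.253 -2.321
v 0.5 -2.655 -2.001
v 0.995 -3.005 -2.058
v 1.426 -3.139 -2.466
v 1.592 -2.995 -3.034
v 2.047 0.974 -0.272
v 2.37 0.829 0.225
v 1.955 1.841 0.789
v 1.633 1.986 0.292
v 2.6 1.066 -0.03
v 2.185 2.077 0.534
v 2.571 1.26 -0.398
v 2.157 2.271 0.165
v 2.298 1.32 -0.708
v 1.883 2.331 -0.144
v 1.907 1.218 -0.813
v 1.493 2.23 -0.249
v 1.582 1.003 -0.665
v 1.167 2.014 -0.101
v 1.474 0.774 -0.333
v 1.06 1.785 0.23
v 1.635 0.639 0.027
v 1.22 1.65 0.591
v 1.989 0.66 0.248
v 1.574 1.672 0.812
v 1.826 0.497 -2.503
v 2.591 0.781 -2.306
v 2.18 1.206 -1.32
v 1.414 0.923 -1.517
v 2.345 1.154 -2.569
v 1.934 1.579 -1.583
v 1.901 1.277 -2.808
v 1.49 1.702 -1.821
v 1.427 1.102 -2.93
v 1.016 1.527 -1.943
v 1.106 0.696 -2.889
v 0.695 1.121 -1.902
v 1.06 0.214 -2.7
v 0.649 0.639 -1.714
v 1.306 -0.159 -2.437
v 0.895 0.266 -1.451
v 1.75 -0.282 -2.199
v 1.339 0.143 -1.212
v 2.224 -0.107 -2.077
v 1.813 0.318 -1.09
v 2.545 0.299 -2.118
v 2.134 0.724 -1.131
f 1 38 17
f 38 12 41
f 17 41 6
f 38 41 17
f 1 17 13
f 17 6 18
f 13 18 2
f 17 18 13
f 1 13 22
f 13 2 23
f 22 23 8
f 13 23 22
f 1 22 34
f 22 8 37
f 34 37 11
f 22 37 34
f 1 34 38
f 34 11 42
f 38 42 12
f 34 42 38
f 2 18 29
f 18 6 32
f 29 32 10
f 18 32 29
f 6 41 19
f 41 12 40
f 19 40 5
f 41 40 19
f 12 42 39
f 42 11 35
f 39 35 3
f 42 35 39
f 11 37 36
f 37 8 24
f 36 24 7
f 37 24 36
f 8 23 28
f 23 2 25
f 28 25 9
f 23 25 28
f 4 30 16
f 30 10 31
f 16 31 5
f 30 31 16
f 4 16 14
f 16 5 15
f 14 15 3
f 16 15 14
f 4 14 21
f 14 3 20
f 21 20 7
f 14 20 21
f 4 21 26
f 21 7 27
f 26 27 9
f 21 27 26
f 4 26 30
f 26 9 33
f 30 33 10
f 26 33 30
f 5 31 19
f 31 10 32
f 19 32 6
f 31 32 19
f 3 15 39
f 15 5 40
f 39 40 12
f 15 40 39
f 7 20 36
f 20 3 35
f 36 35 11
f 20 35 36
f 9 27 28
f 27 7 24
f 28 24 8
f 27 24 28
f 10 33 29
f 33 9 25
f 29 25 2
f 33 25 29
f 44 43 47
f 44 47 45
f 45 47 48
f 45 48 46
f 47 43 49
f 47 49 48
f 48 49 50
f 48 50 46
f 49 43 51
f 49 51 50
f 50 51 52
f 50 52 46
f 51 43 53
f 51 53 52
f 52 53 54
f 52 54 46
f 53 43 55
f 53 55 54
f 54 55 56
f 54 56 46
f 55 43 57
f 55 57 56
f 56 57 58
f 56 58 46
f 57 43 59
f 57 59 58
f 58 59 60
f 58 60 46
f 59 43 61
f 59 61 60
f 60 61 62
f 60 62 46
f 61 43 63
f 61 63 62
f 62 63 64
f 62 64 46
f 63 43 65
f 63 65 64
f 64 65 66
f 64 66 46
f 65 43 67
f 65 67 66
f 66 67 68
f 66 68 46
f 67 43 69
f 67 69 68
f 68 69 70
f 68 70 46
f 69 43 71
f 69 71 70
f 70 71 72
f 70 72 46
f 71 43 73
f 71 73 72
f 72 73 74
f 72 74 46
f 73 43 44
f 73 44 74
f 74 44 45
f 74 45 46
f 76 75 78
f 76 78 77
f 78 75 79
f 78 79 77
f 79 75 80
f 79 80 77
f 80 75 81
f 80 81 77
f 81 75 82
f 81 82 77
f 82 75 83
f 82 83 77
f 83 75 84
f 83 84 77
f 84 75 85
f 84 85 77
f 85 75 76
f 85 76 77
f 87 86 90
f 87 90 88
f 88 90 91
f 88 91 89
f 90 86 92
f 90 92 91
f 91 92 93
f 91 93 89
f 92 86 94
f 92 94 93
f 93 94 95
f 93 95 89
f 94 86 96
f 94 96 95
f 95 96 97
f 95 97 89
f 96 86 98
f 96 98 97
f 97 98 99
f 97 99 89
f 98 86 100
f 98 100 99
f 99 100 101
f 99 101 89
f 100 86 102
f 100 102 101
f 101 102 103
f 101 103 89
f 102 86 104
f 102 104 103
f 103 104 105
f 103 105 89
f 104 86 87
f 104 87 105
f 105 87 88
f 105 88 89
f 107 106 110
f 107 110 108
f 108 110 111
f 108 111 109
f 110 106 112
f 110 112 111
f 111 112 113
f 111 113 109
f 112 106 114
f 112 114 113
f 113 114 115
f 113 115 109
f 114 106 116
f 114 116 115
f 115 116 117
f 115 117 109
f 116 106 118
f 116 118 117
f 117 118 119
f 117 119 109
f 118 106 120
f 118 120 119
f 119 120 121
f 119 121 109
f 120 106 122
f 120 122 121
f 121 122 123
f 121 123 109
f 122 106 124
f 122 124 123
f 123 124 125
f 123 125 109
f 124 106 126
f 124 126 125
f 125 126 127
f 125 127 109
f 126 106 107
f 126 107 127
f 127 107 108
f 127 108 109



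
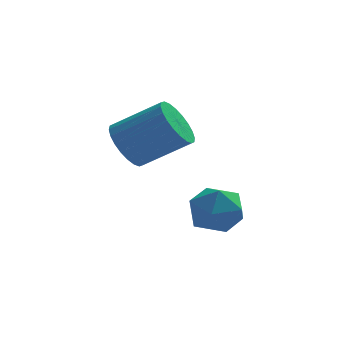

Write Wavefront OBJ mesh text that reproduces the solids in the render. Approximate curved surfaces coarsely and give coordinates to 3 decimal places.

v -2.132 0.456 2.968
v -1.66 0.276 2.223
v -0.156 0.064 3.227
v -0.628 0.244 3.972
v -1.624 0.625 2.244
v -0.121 0.413 3.248
v -1.666 0.948 2.375
v -0.163 0.736 3.379
v -1.779 1.196 2.597
v -0.276 0.984 3.6
v -1.945 1.332 2.875
v -0.442 1.119 3.878
v -2.14 1.334 3.167
v -0.637 1.121 4.171
v -2.334 1.203 3.429
v -0.83 0.99 4.433
v -2.496 0.957 3.621
v -0.993 0.745 4.624
v -2.604 0.636 3.713
v -1.1 0.424 4.717
v -2.639 0.287 3.692
v -1.136 0.075 4.696
v -2.597 -0.036 3.561
v -1.094 -0.248 4.565
v -2.484 -0.284 3.34
v -0.981 -0.496 4.343
v -2.318 -0.419 3.062
v -0.815 -0.632 4.065
v -2.123 -0.421 2.769
v -0.62 -0.634 3.773
v -1.93 -0.29 2.507
v -0.426 -0.503 3.511
v -1.767 -0.045 2.316
v -0.264 -0.257 3.319
v 0.218 0.117 1.308
v 0.672 0.338 0.482
v 0.248 -1.398 0.918
v 0.702 -1.177 0.092
v 1.16 -1.077 0.938
v 1.142 -0.14 1.179
v -0.222 -0.92 0.221
v -0.24 0.017 0.462
v 0.4 -0.302 -0.189
v 1.254 -0.4 0.254
v -0.334 -0.66 1.146
v 0.52 -0.758 1.589
f 2 1 5
f 2 5 3
f 3 5 6
f 3 6 4
f 5 1 7
f 5 7 6
f 6 7 8
f 6 8 4
f 7 1 9
f 7 9 8
f 8 9 10
f 8 10 4
f 9 1 11
f 9 11 10
f 10 11 12
f 10 12 4
f 11 1 13
f 11 13 12
f 12 13 14
f 12 14 4
f 13 1 15
f 13 15 14
f 14 15 16
f 14 16 4
f 15 1 17
f 15 17 16
f 16 17 18
f 16 18 4
f 17 1 19
f 17 19 18
f 18 19 20
f 18 20 4
f 19 1 21
f 19 21 20
f 20 21 22
f 20 22 4
f 21 1 23
f 21 23 22
f 22 23 24
f 22 24 4
f 23 1 25
f 23 25 24
f 24 25 26
f 24 26 4
f 25 1 27
f 25 27 26
f 26 27 28
f 26 28 4
f 27 1 29
f 27 29 28
f 28 29 30
f 28 30 4
f 29 1 31
f 29 31 30
f 30 31 32
f 30 32 4
f 31 1 33
f 31 33 32
f 32 33 34
f 32 34 4
f 33 1 2
f 33 2 34
f 34 2 3
f 34 3 4
f 35 46 40
f 35 40 36
f 35 36 42
f 35 42 45
f 35 45 46
f 36 40 44
f 40 46 39
f 46 45 37
f 45 42 41
f 42 36 43
f 38 44 39
f 38 39 37
f 38 37 41
f 38 41 43
f 38 43 44
f 39 44 40
f 37 39 46
f 41 37 45
f 43 41 42
f 44 43 36



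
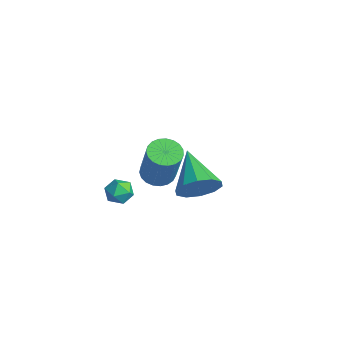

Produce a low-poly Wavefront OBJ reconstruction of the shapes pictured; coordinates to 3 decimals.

v -0.777 2.668 -2.095
v -0.39 2.389 -1.285
v -2.463 3.032 -1.165
v -0.298 2.96 -1.34
v -0.389 3.42 -1.684
v -0.627 3.592 -2.185
v -0.923 3.412 -2.651
v -1.163 2.947 -2.905
v -1.255 2.376 -2.849
v -1.165 1.917 -2.505
v -0.926 1.745 -2.005
v -0.63 1.925 -1.538
v 1.094 0.016 1.059
v 1.542 -0.403 0.817
v 2.355 -0.516 2.52
v 1.906 -0.096 2.761
v 1.663 -0.16 0.775
v 2.476 -0.273 2.478
v 1.685 0.113 0.783
v 2.498 0.001 2.485
v 1.605 0.37 0.838
v 2.418 0.257 2.54
v 1.437 0.565 0.931
v 2.25 0.453 2.634
v 1.209 0.666 1.046
v 2.022 0.554 2.749
v 0.961 0.654 1.164
v 1.774 0.542 2.867
v 0.737 0.532 1.263
v 1.549 0.42 2.966
v 0.573 0.321 1.327
v 1.386 0.209 3.03
v 0.5 0.057 1.345
v 1.313 -0.055 3.047
v 0.53 -0.214 1.313
v 1.342 -0.326 3.015
v 0.657 -0.445 1.237
v 1.469 -0.558 2.939
v 0.859 -0.597 1.13
v 1.672 -0.709 2.833
v 1.102 -0.642 1.011
v 1.915 -0.754 2.714
v 1.344 -0.574 0.9
v 2.156 -0.686 2.603
v -2.454 0.606 -2.169
v -1.909 0.317 -2.298
v -2.951 -0.077 -2.742
v -2.406 -0.366 -2.871
v -2.644 -0.39 -2.288
v -2.337 0.032 -1.934
v -2.523 0.208 -3.106
v -2.216 0.63 -2.752
v -1.951 0.072 -2.878
v -2.026 -0.298 -2.372
v -2.834 0.538 -2.668
v -2.909 0.168 -2.162
f 2 1 4
f 2 4 3
f 4 1 5
f 4 5 3
f 5 1 6
f 5 6 3
f 6 1 7
f 6 7 3
f 7 1 8
f 7 8 3
f 8 1 9
f 8 9 3
f 9 1 10
f 9 10 3
f 10 1 11
f 10 11 3
f 11 1 12
f 11 12 3
f 12 1 2
f 12 2 3
f 14 13 17
f 14 17 15
f 15 17 18
f 15 18 16
f 17 13 19
f 17 19 18
f 18 19 20
f 18 20 16
f 19 13 21
f 19 21 20
f 20 21 22
f 20 22 16
f 21 13 23
f 21 23 22
f 22 23 24
f 22 24 16
f 23 13 25
f 23 25 24
f 24 25 26
f 24 26 16
f 25 13 27
f 25 27 26
f 26 27 28
f 26 28 16
f 27 13 29
f 27 29 28
f 28 29 30
f 28 30 16
f 29 13 31
f 29 31 30
f 30 31 32
f 30 32 16
f 31 13 33
f 31 33 32
f 32 33 34
f 32 34 16
f 33 13 35
f 33 35 34
f 34 35 36
f 34 36 16
f 35 13 37
f 35 37 36
f 36 37 38
f 36 38 16
f 37 13 39
f 37 39 38
f 38 39 40
f 38 40 16
f 39 13 41
f 39 41 40
f 40 41 42
f 40 42 16
f 41 13 43
f 41 43 42
f 42 43 44
f 42 44 16
f 43 13 14
f 43 14 44
f 44 14 15
f 44 15 16
f 45 56 50
f 45 50 46
f 45 46 52
f 45 52 55
f 45 55 56
f 46 50 54
f 50 56 49
f 56 55 47
f 55 52 51
f 52 46 53
f 48 54 49
f 48 49 47
f 48 47 51
f 48 51 53
f 48 53 54
f 49 54 50
f 47 49 56
f 51 47 55
f 53 51 52
f 54 53 46



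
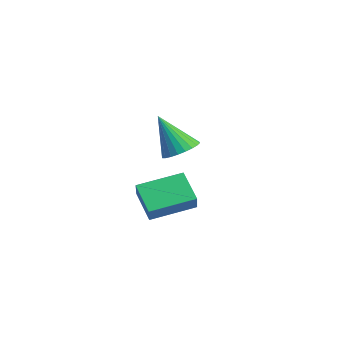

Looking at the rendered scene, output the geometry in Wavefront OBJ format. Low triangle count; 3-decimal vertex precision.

v 1.3 3.088 -4.51
v 0.013 3.067 -3.51
v 1.654 5.139 -4.01
v 0.367 5.118 -3.01
v 1.973 2.762 -3.65
v 0.686 2.741 -2.65
v 2.327 4.813 -3.15
v 1.04 4.792 -2.15
v 3.985 3.287 0.662
v 4.703 2.829 0.786
v 3.255 2.613 2.398
v 4.784 3.119 0.933
v 4.744 3.435 1.039
v 4.588 3.729 1.087
v 4.341 3.955 1.071
v 4.039 4.079 0.992
v 3.729 4.083 0.863
v 3.458 3.965 0.704
v 3.268 3.744 0.538
v 3.186 3.454 0.391
v 3.227 3.138 0.285
v 3.382 2.845 0.237
v 3.63 2.619 0.253
v 3.931 2.494 0.332
v 4.241 2.491 0.461
v 4.512 2.608 0.62
f 2 4 1
f 5 2 1
f 1 4 3
f 3 5 1
f 2 8 4
f 6 2 5
f 6 8 2
f 4 8 3
f 7 5 3
f 3 8 7
f 7 6 5
f 8 6 7
f 10 9 12
f 10 12 11
f 12 9 13
f 12 13 11
f 13 9 14
f 13 14 11
f 14 9 15
f 14 15 11
f 15 9 16
f 15 16 11
f 16 9 17
f 16 17 11
f 17 9 18
f 17 18 11
f 18 9 19
f 18 19 11
f 19 9 20
f 19 20 11
f 20 9 21
f 20 21 11
f 21 9 22
f 21 22 11
f 22 9 23
f 22 23 11
f 23 9 24
f 23 24 11
f 24 9 25
f 24 25 11
f 25 9 26
f 25 26 11
f 26 9 10
f 26 10 11



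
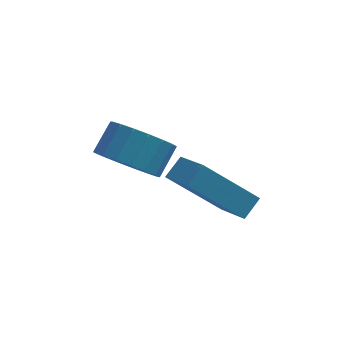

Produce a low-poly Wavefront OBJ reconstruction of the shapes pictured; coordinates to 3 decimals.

v -4.114 1.785 -1.767
v -3.249 1.831 -2.324
v -2.802 2.56 -1.571
v -3.666 2.515 -1.013
v -3.502 2.17 -2.501
v -3.055 2.899 -1.748
v -3.877 2.432 -2.533
v -3.43 3.161 -1.779
v -4.298 2.566 -2.413
v -3.851 3.295 -1.659
v -4.683 2.546 -2.164
v -4.236 3.275 -1.411
v -4.955 2.375 -1.838
v -4.508 3.104 -1.084
v -5.061 2.087 -1.497
v -4.613 2.816 -0.743
v -4.978 1.74 -1.209
v -4.531 2.469 -0.456
v -4.725 1.401 -1.032
v -4.278 2.13 -0.279
v -4.35 1.139 -1.001
v -3.903 1.868 -0.247
v -3.929 1.005 -1.121
v -3.482 1.734 -0.367
v -3.544 1.025 -1.369
v -3.097 1.754 -0.616
v -3.272 1.196 -1.696
v -2.825 1.925 -0.942
v -3.167 1.484 -2.037
v -2.719 2.213 -1.283
v -1.432 1.298 -3.259
v -3.002 1.176 -1.751
v -1.02 1.798 -2.79
v -2.59 1.676 -1.282
v -0.79 0.224 -2.678
v -2.36 0.102 -1.17
v -0.378 0.724 -2.209
v -1.948 0.602 -0.701
f 2 1 5
f 2 5 3
f 3 5 6
f 3 6 4
f 5 1 7
f 5 7 6
f 6 7 8
f 6 8 4
f 7 1 9
f 7 9 8
f 8 9 10
f 8 10 4
f 9 1 11
f 9 11 10
f 10 11 12
f 10 12 4
f 11 1 13
f 11 13 12
f 12 13 14
f 12 14 4
f 13 1 15
f 13 15 14
f 14 15 16
f 14 16 4
f 15 1 17
f 15 17 16
f 16 17 18
f 16 18 4
f 17 1 19
f 17 19 18
f 18 19 20
f 18 20 4
f 19 1 21
f 19 21 20
f 20 21 22
f 20 22 4
f 21 1 23
f 21 23 22
f 22 23 24
f 22 24 4
f 23 1 25
f 23 25 24
f 24 25 26
f 24 26 4
f 25 1 27
f 25 27 26
f 26 27 28
f 26 28 4
f 27 1 29
f 27 29 28
f 28 29 30
f 28 30 4
f 29 1 2
f 29 2 30
f 30 2 3
f 30 3 4
f 32 34 31
f 35 32 31
f 31 34 33
f 33 35 31
f 32 38 34
f 36 32 35
f 36 38 32
f 34 38 33
f 37 35 33
f 33 38 37
f 37 36 35
f 38 36 37



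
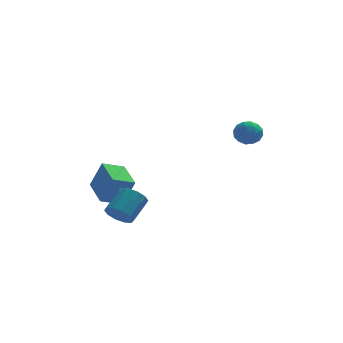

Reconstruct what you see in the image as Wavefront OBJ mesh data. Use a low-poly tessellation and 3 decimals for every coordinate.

v -1.614 -2.164 0.069
v -1.048 -2.458 -0.099
v -0.42 -1.65 0.602
v -0.986 -1.356 0.771
v -1.122 -2.163 -0.371
v -0.495 -1.356 0.33
v -1.385 -1.869 -0.475
v -0.757 -1.062 0.226
v -1.735 -1.687 -0.371
v -1.107 -0.88 0.33
v -2.039 -1.687 -0.099
v -1.411 -0.88 0.603
v -2.18 -1.87 0.238
v -1.552 -1.062 0.939
v -2.105 -2.164 0.51
v -1.478 -1.357 1.211
v -1.843 -2.458 0.614
v -1.215 -1.651 1.315
v -1.493 -2.64 0.51
v -0.865 -1.833 1.211
v -1.189 -2.64 0.237
v -0.561 -1.833 0.939
v -2.187 1.735 -0.914
v -1.666 1.613 0.38
v -2.548 3.276 -0.623
v -2.028 3.154 0.671
v -1.232 2.026 -1.271
v -0.712 1.904 0.023
v -1.594 3.567 -0.98
v -1.073 3.445 0.314
v 3.271 -0.156 4.058
v 3.442 0.117 3.503
v 3.958 -0.917 3.897
v 4.129 -0.644 3.342
v 4.276 -0.36 3.898
v 3.851 0.111 3.997
v 3.549 -0.911 3.403
v 3.124 -0.44 3.502
v 3.614 -0.35 3.098
v 4.063 -0.009 3.404
v 3.337 -0.791 3.996
v 3.786 -0.45 4.302
v 3.296 0.047 3.795
v 4.104 -0.847 3.605
v 4.19 -0.68 3.932
v 4.291 -0.52 3.606
v 3.536 0.044 4.085
v 3.637 0.204 3.759
v 4.127 -0.076 3.991
v 3.763 -1.004 3.641
v 3.864 -0.844 3.315
v 3.109 -0.28 3.794
v 3.21 -0.12 3.468
v 3.273 -0.724 3.409
v 3.498 -0.067 3.23
v 3.902 -0.514 3.136
v 3.561 -0.671 3.171
v 3.311 -0.394 3.23
v 3.762 0.133 3.41
v 4.166 -0.314 3.316
v 4.252 -0.147 3.643
v 4.002 0.13 3.701
v 3.863 -0.141 3.172
v 3.234 -0.486 4.084
v 3.638 -0.933 3.99
v 3.398 -0.93 3.699
v 3.148 -0.653 3.757
v 3.498 -0.286 4.264
v 3.902 -0.733 4.17
v 4.089 -0.406 4.17
v 3.839 -0.129 4.229
v 3.537 -0.659 4.228
f 2 1 5
f 2 5 3
f 3 5 6
f 3 6 4
f 5 1 7
f 5 7 6
f 6 7 8
f 6 8 4
f 7 1 9
f 7 9 8
f 8 9 10
f 8 10 4
f 9 1 11
f 9 11 10
f 10 11 12
f 10 12 4
f 11 1 13
f 11 13 12
f 12 13 14
f 12 14 4
f 13 1 15
f 13 15 14
f 14 15 16
f 14 16 4
f 15 1 17
f 15 17 16
f 16 17 18
f 16 18 4
f 17 1 19
f 17 19 18
f 18 19 20
f 18 20 4
f 19 1 21
f 19 21 20
f 20 21 22
f 20 22 4
f 21 1 2
f 21 2 22
f 22 2 3
f 22 3 4
f 24 26 23
f 27 24 23
f 23 26 25
f 25 27 23
f 24 30 26
f 28 24 27
f 28 30 24
f 26 30 25
f 29 27 25
f 25 30 29
f 29 28 27
f 30 28 29
f 31 68 47
f 68 42 71
f 47 71 36
f 68 71 47
f 31 47 43
f 47 36 48
f 43 48 32
f 47 48 43
f 31 43 52
f 43 32 53
f 52 53 38
f 43 53 52
f 31 52 64
f 52 38 67
f 64 67 41
f 52 67 64
f 31 64 68
f 64 41 72
f 68 72 42
f 64 72 68
f 32 48 59
f 48 36 62
f 59 62 40
f 48 62 59
f 36 71 49
f 71 42 70
f 49 70 35
f 71 70 49
f 42 72 69
f 72 41 65
f 69 65 33
f 72 65 69
f 41 67 66
f 67 38 54
f 66 54 37
f 67 54 66
f 38 53 58
f 53 32 55
f 58 55 39
f 53 55 58
f 34 60 46
f 60 40 61
f 46 61 35
f 60 61 46
f 34 46 44
f 46 35 45
f 44 45 33
f 46 45 44
f 34 44 51
f 44 33 50
f 51 50 37
f 44 50 51
f 34 51 56
f 51 37 57
f 56 57 39
f 51 57 56
f 34 56 60
f 56 39 63
f 60 63 40
f 56 63 60
f 35 61 49
f 61 40 62
f 49 62 36
f 61 62 49
f 33 45 69
f 45 35 70
f 69 70 42
f 45 70 69
f 37 50 66
f 50 33 65
f 66 65 41
f 50 65 66
f 39 57 58
f 57 37 54
f 58 54 38
f 57 54 58
f 40 63 59
f 63 39 55
f 59 55 32
f 63 55 59



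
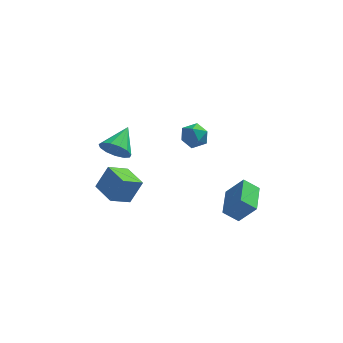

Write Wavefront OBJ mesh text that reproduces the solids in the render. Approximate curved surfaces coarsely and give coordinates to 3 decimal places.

v 2.336 -1.632 -1.254
v 1.701 -1.619 -0.752
v 2.445 -0.26 -1.151
v 1.809 -0.247 -0.649
v 3.031 -1.753 -0.371
v 2.395 -1.74 0.131
v 3.139 -0.381 -0.268
v 2.504 -0.368 0.234
v 0.643 0.405 3.003
v 0.984 0.403 2.472
v 0.116 -0.403 2.668
v 0.457 -0.405 2.137
v 0.726 -0.562 2.686
v 1.052 -0.062 2.893
v 0.048 0.062 2.247
v 0.374 0.562 2.454
v 0.616 0.191 2.005
v 1.035 -0.195 2.276
v 0.065 0.195 2.864
v 0.484 -0.191 3.135
v -3.455 0.907 -1.451
v -2.946 1.203 -0.452
v -2.699 1.451 -1.998
v -2.19 1.747 -0.998
v -2.79 -0.067 -1.502
v -2.281 0.229 -0.502
v -2.034 0.477 -2.048
v -1.525 0.773 -1.049
v -2.432 -1.75 3.022
v -2.113 -1.579 2.447
v -1.988 -0.71 3.578
v -2.461 -1.421 2.428
v -2.8 -1.367 2.598
v -3.022 -1.435 2.903
v -3.057 -1.603 3.245
v -2.893 -1.818 3.517
v -2.583 -2.011 3.632
v -2.225 -2.122 3.553
v -1.932 -2.114 3.305
v -1.798 -1.991 2.968
v -1.866 -1.792 2.648
f 2 4 1
f 5 2 1
f 1 4 3
f 3 5 1
f 2 8 4
f 6 2 5
f 6 8 2
f 4 8 3
f 7 5 3
f 3 8 7
f 7 6 5
f 8 6 7
f 9 20 14
f 9 14 10
f 9 10 16
f 9 16 19
f 9 19 20
f 10 14 18
f 14 20 13
f 20 19 11
f 19 16 15
f 16 10 17
f 12 18 13
f 12 13 11
f 12 11 15
f 12 15 17
f 12 17 18
f 13 18 14
f 11 13 20
f 15 11 19
f 17 15 16
f 18 17 10
f 22 24 21
f 25 22 21
f 21 24 23
f 23 25 21
f 22 28 24
f 26 22 25
f 26 28 22
f 24 28 23
f 27 25 23
f 23 28 27
f 27 26 25
f 28 26 27
f 30 29 32
f 30 32 31
f 32 29 33
f 32 33 31
f 33 29 34
f 33 34 31
f 34 29 35
f 34 35 31
f 35 29 36
f 35 36 31
f 36 29 37
f 36 37 31
f 37 29 38
f 37 38 31
f 38 29 39
f 38 39 31
f 39 29 40
f 39 40 31
f 40 29 41
f 40 41 31
f 41 29 30
f 41 30 31



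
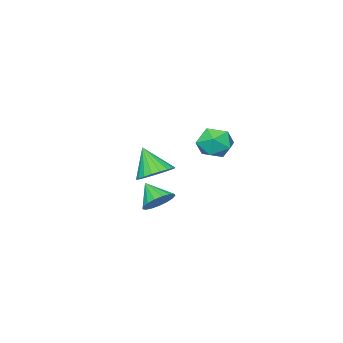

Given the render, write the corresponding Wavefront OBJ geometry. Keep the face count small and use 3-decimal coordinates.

v 3.709 0.343 -1.947
v 4.26 0.001 -2.281
v 3.651 -0.483 -1.193
v 4.419 0.204 -2.045
v 4.415 0.44 -1.787
v 4.249 0.653 -1.565
v 3.959 0.796 -1.431
v 3.612 0.834 -1.415
v 3.288 0.761 -1.521
v 3.059 0.591 -1.724
v 2.98 0.365 -1.978
v 3.067 0.134 -2.225
v 3.302 -0.049 -2.408
v 3.63 -0.142 -2.486
v 3.975 -0.124 -2.44
v -2.364 -1.382 -0.899
v -1.907 -1.301 -0.122
v -1.273 -2.179 -1.458
v -0.816 -2.098 -0.681
v -1.57 -2.596 -0.712
v -2.245 -2.103 -0.367
v -0.935 -1.377 -1.213
v -1.61 -0.884 -0.868
v -1.024 -1.297 -0.317
v -1.417 -2.051 -0.007
v -1.763 -1.429 -1.573
v -2.156 -2.183 -1.263
v 0.795 -2.812 -2.205
v 1.185 -2.162 -1.778
v 0.765 -3.628 -0.935
v 0.836 -2.081 -1.734
v 0.479 -2.127 -1.772
v 0.177 -2.291 -1.885
v -0.019 -2.545 -2.053
v -0.073 -2.845 -2.247
v 0.023 -3.14 -2.434
v 0.252 -3.378 -2.582
v 0.575 -3.518 -2.664
v 0.936 -3.536 -2.667
v 1.273 -3.429 -2.59
v 1.528 -3.215 -2.446
v 1.655 -2.931 -2.261
v 1.634 -2.627 -2.066
v 1.468 -2.355 -1.895
f 2 1 4
f 2 4 3
f 4 1 5
f 4 5 3
f 5 1 6
f 5 6 3
f 6 1 7
f 6 7 3
f 7 1 8
f 7 8 3
f 8 1 9
f 8 9 3
f 9 1 10
f 9 10 3
f 10 1 11
f 10 11 3
f 11 1 12
f 11 12 3
f 12 1 13
f 12 13 3
f 13 1 14
f 13 14 3
f 14 1 15
f 14 15 3
f 15 1 2
f 15 2 3
f 16 27 21
f 16 21 17
f 16 17 23
f 16 23 26
f 16 26 27
f 17 21 25
f 21 27 20
f 27 26 18
f 26 23 22
f 23 17 24
f 19 25 20
f 19 20 18
f 19 18 22
f 19 22 24
f 19 24 25
f 20 25 21
f 18 20 27
f 22 18 26
f 24 22 23
f 25 24 17
f 29 28 31
f 29 31 30
f 31 28 32
f 31 32 30
f 32 28 33
f 32 33 30
f 33 28 34
f 33 34 30
f 34 28 35
f 34 35 30
f 35 28 36
f 35 36 30
f 36 28 37
f 36 37 30
f 37 28 38
f 37 38 30
f 38 28 39
f 38 39 30
f 39 28 40
f 39 40 30
f 40 28 41
f 40 41 30
f 41 28 42
f 41 42 30
f 42 28 43
f 42 43 30
f 43 28 44
f 43 44 30
f 44 28 29
f 44 29 30



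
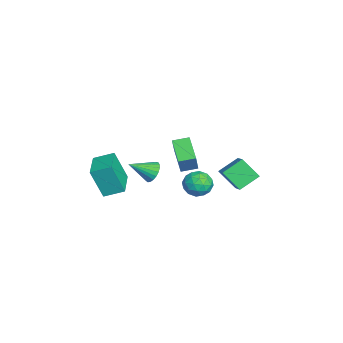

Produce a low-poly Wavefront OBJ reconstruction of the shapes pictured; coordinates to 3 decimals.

v -4.635 0.533 -0.762
v -3.992 0.393 0.463
v -4.758 1.499 -0.587
v -4.114 1.359 0.637
v -3.126 0.861 -1.517
v -2.482 0.721 -0.293
v -3.248 1.827 -1.343
v -2.605 1.687 -0.118
v 0.659 -3.138 0.214
v 0.554 -3.818 1.996
v 0.721 -2.019 0.644
v 0.616 -2.699 2.426
v 2.464 -3.261 0.274
v 2.359 -3.941 2.056
v 2.526 -2.142 0.704
v 2.421 -2.822 2.486
v -1.985 3.828 -2.133
v -2.478 2.903 -1.087
v -2.518 4.912 -1.425
v -3.01 3.988 -0.379
v -0.57 3.992 -1.321
v -1.062 3.068 -0.275
v -1.102 5.077 -0.613
v -1.595 4.152 0.433
v -0.914 -0.698 -0.087
v -0.233 -0.495 0.028
v -0.666 -1.982 0.707
v -0.374 -0.377 0.264
v -0.608 -0.314 0.44
v -0.895 -0.317 0.524
v -1.186 -0.386 0.503
v -1.429 -0.509 0.38
v -1.584 -0.665 0.176
v -1.623 -0.826 -0.073
v -1.539 -0.965 -0.325
v -1.347 -1.058 -0.535
v -1.081 -1.089 -0.668
v -0.785 -1.052 -0.7
v -0.512 -0.953 -0.626
v -0.309 -0.811 -0.459
v -0.21 -0.649 -0.228
v 0.337 1.781 0.779
v 0.796 2.441 0.413
v 0.724 0.919 -0.293
v 1.183 1.579 -0.659
v 1.459 1.215 0.098
v 1.22 1.748 0.76
v 0.3 1.612 -0.64
v 0.061 2.145 0.022
v 0.774 2.337 -0.464
v 1.489 2.091 -0.008
v 0.031 1.269 0.128
v 0.746 1.023 0.584
v 0.533 2.187 0.69
v 0.987 1.173 -0.57
v 1.149 0.959 -0.125
v 1.419 1.347 -0.34
v 0.782 1.78 0.894
v 1.051 2.168 0.679
v 1.441 1.447 0.493
v 0.469 1.192 -0.559
v 0.738 1.58 -0.774
v 0.101 2.013 0.46
v 0.371 2.401 0.245
v 0.079 1.913 -0.373
v 0.789 2.513 -0.04
v 1.017 2.006 -0.67
v 0.498 2.026 -0.659
v 0.357 2.339 -0.27
v 1.21 2.369 0.227
v 1.437 1.862 -0.402
v 1.599 1.648 0.042
v 1.459 1.962 0.431
v 1.197 2.308 -0.288
v 0.083 1.498 0.522
v 0.31 0.991 -0.107
v 0.061 1.398 -0.311
v -0.079 1.712 0.078
v 0.503 1.354 0.79
v 0.731 0.847 0.16
v 1.163 1.021 0.39
v 1.022 1.334 0.779
v 0.323 1.052 0.408
f 2 4 1
f 5 2 1
f 1 4 3
f 3 5 1
f 2 8 4
f 6 2 5
f 6 8 2
f 4 8 3
f 7 5 3
f 3 8 7
f 7 6 5
f 8 6 7
f 10 12 9
f 13 10 9
f 9 12 11
f 11 13 9
f 10 16 12
f 14 10 13
f 14 16 10
f 12 16 11
f 15 13 11
f 11 16 15
f 15 14 13
f 16 14 15
f 18 20 17
f 21 18 17
f 17 20 19
f 19 21 17
f 18 24 20
f 22 18 21
f 22 24 18
f 20 24 19
f 23 21 19
f 19 24 23
f 23 22 21
f 24 22 23
f 26 25 28
f 26 28 27
f 28 25 29
f 28 29 27
f 29 25 30
f 29 30 27
f 30 25 31
f 30 31 27
f 31 25 32
f 31 32 27
f 32 25 33
f 32 33 27
f 33 25 34
f 33 34 27
f 34 25 35
f 34 35 27
f 35 25 36
f 35 36 27
f 36 25 37
f 36 37 27
f 37 25 38
f 37 38 27
f 38 25 39
f 38 39 27
f 39 25 40
f 39 40 27
f 40 25 41
f 40 41 27
f 41 25 26
f 41 26 27
f 42 79 58
f 79 53 82
f 58 82 47
f 79 82 58
f 42 58 54
f 58 47 59
f 54 59 43
f 58 59 54
f 42 54 63
f 54 43 64
f 63 64 49
f 54 64 63
f 42 63 75
f 63 49 78
f 75 78 52
f 63 78 75
f 42 75 79
f 75 52 83
f 79 83 53
f 75 83 79
f 43 59 70
f 59 47 73
f 70 73 51
f 59 73 70
f 47 82 60
f 82 53 81
f 60 81 46
f 82 81 60
f 53 83 80
f 83 52 76
f 80 76 44
f 83 76 80
f 52 78 77
f 78 49 65
f 77 65 48
f 78 65 77
f 49 64 69
f 64 43 66
f 69 66 50
f 64 66 69
f 45 71 57
f 71 51 72
f 57 72 46
f 71 72 57
f 45 57 55
f 57 46 56
f 55 56 44
f 57 56 55
f 45 55 62
f 55 44 61
f 62 61 48
f 55 61 62
f 45 62 67
f 62 48 68
f 67 68 50
f 62 68 67
f 45 67 71
f 67 50 74
f 71 74 51
f 67 74 71
f 46 72 60
f 72 51 73
f 60 73 47
f 72 73 60
f 44 56 80
f 56 46 81
f 80 81 53
f 56 81 80
f 48 61 77
f 61 44 76
f 77 76 52
f 61 76 77
f 50 68 69
f 68 48 65
f 69 65 49
f 68 65 69
f 51 74 70
f 74 50 66
f 70 66 43
f 74 66 70



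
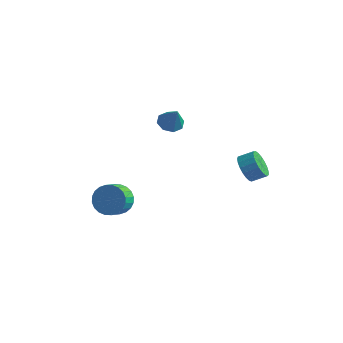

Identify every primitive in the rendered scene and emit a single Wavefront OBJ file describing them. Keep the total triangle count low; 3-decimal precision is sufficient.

v -2.249 -3.208 0.028
v -1.724 -3.53 -0.847
v -1.485 -4.454 -0.363
v -2.011 -4.132 0.512
v -1.419 -3.34 -0.634
v -1.18 -4.264 -0.15
v -1.241 -3.13 -0.32
v -1.002 -4.054 0.163
v -1.216 -2.931 0.046
v -0.977 -3.855 0.53
v -1.349 -2.775 0.41
v -1.11 -3.699 0.894
v -1.618 -2.685 0.715
v -1.379 -3.609 1.199
v -1.984 -2.674 0.917
v -1.745 -3.598 1.4
v -2.39 -2.745 0.982
v -2.151 -3.669 1.466
v -2.775 -2.886 0.903
v -2.536 -3.81 1.387
v -3.08 -3.076 0.69
v -2.841 -4 1.174
v -3.258 -3.286 0.377
v -3.019 -4.21 0.86
v -3.283 -3.485 0.01
v -3.044 -4.409 0.494
v -3.15 -3.641 -0.354
v -2.911 -4.565 0.13
v -2.881 -3.731 -0.659
v -2.642 -4.655 -0.175
v -2.515 -3.742 -0.86
v -2.276 -4.666 -0.377
v -2.109 -3.671 -0.926
v -1.87 -4.595 -0.442
v 1.554 3.562 1.013
v 2.196 3.386 0.294
v 2.907 3.963 0.787
v 2.266 4.138 1.507
v 2.012 3.725 0.162
v 2.723 4.302 0.656
v 1.749 4.036 0.178
v 2.46 4.613 0.671
v 1.452 4.265 0.339
v 2.163 4.842 0.832
v 1.173 4.372 0.616
v 1.884 4.949 1.109
v 0.96 4.339 0.961
v 1.671 4.916 1.455
v 0.85 4.172 1.316
v 1.561 4.748 1.809
v 0.861 3.899 1.619
v 1.573 4.476 2.112
v 0.993 3.568 1.816
v 1.704 4.144 2.31
v 1.221 3.235 1.875
v 1.932 3.812 2.369
v 1.507 2.96 1.785
v 2.219 3.536 2.278
v 1.802 2.788 1.562
v 2.513 3.365 2.055
v 2.053 2.75 1.243
v 2.764 3.327 1.737
v 2.218 2.852 0.885
v 2.93 3.429 1.378
v 2.269 3.077 0.549
v 2.98 3.654 1.042
v -3.756 2.988 3.148
v -3.162 2.594 2.686
v -2.904 2.652 4.532
v -3.037 3.228 2.763
v -3.334 3.721 3.066
v -3.879 3.785 3.417
v -4.351 3.382 3.61
v -4.475 2.748 3.533
v -4.178 2.255 3.23
v -3.634 2.191 2.879
f 2 1 5
f 2 5 3
f 3 5 6
f 3 6 4
f 5 1 7
f 5 7 6
f 6 7 8
f 6 8 4
f 7 1 9
f 7 9 8
f 8 9 10
f 8 10 4
f 9 1 11
f 9 11 10
f 10 11 12
f 10 12 4
f 11 1 13
f 11 13 12
f 12 13 14
f 12 14 4
f 13 1 15
f 13 15 14
f 14 15 16
f 14 16 4
f 15 1 17
f 15 17 16
f 16 17 18
f 16 18 4
f 17 1 19
f 17 19 18
f 18 19 20
f 18 20 4
f 19 1 21
f 19 21 20
f 20 21 22
f 20 22 4
f 21 1 23
f 21 23 22
f 22 23 24
f 22 24 4
f 23 1 25
f 23 25 24
f 24 25 26
f 24 26 4
f 25 1 27
f 25 27 26
f 26 27 28
f 26 28 4
f 27 1 29
f 27 29 28
f 28 29 30
f 28 30 4
f 29 1 31
f 29 31 30
f 30 31 32
f 30 32 4
f 31 1 33
f 31 33 32
f 32 33 34
f 32 34 4
f 33 1 2
f 33 2 34
f 34 2 3
f 34 3 4
f 36 35 39
f 36 39 37
f 37 39 40
f 37 40 38
f 39 35 41
f 39 41 40
f 40 41 42
f 40 42 38
f 41 35 43
f 41 43 42
f 42 43 44
f 42 44 38
f 43 35 45
f 43 45 44
f 44 45 46
f 44 46 38
f 45 35 47
f 45 47 46
f 46 47 48
f 46 48 38
f 47 35 49
f 47 49 48
f 48 49 50
f 48 50 38
f 49 35 51
f 49 51 50
f 50 51 52
f 50 52 38
f 51 35 53
f 51 53 52
f 52 53 54
f 52 54 38
f 53 35 55
f 53 55 54
f 54 55 56
f 54 56 38
f 55 35 57
f 55 57 56
f 56 57 58
f 56 58 38
f 57 35 59
f 57 59 58
f 58 59 60
f 58 60 38
f 59 35 61
f 59 61 60
f 60 61 62
f 60 62 38
f 61 35 63
f 61 63 62
f 62 63 64
f 62 64 38
f 63 35 65
f 63 65 64
f 64 65 66
f 64 66 38
f 65 35 36
f 65 36 66
f 66 36 37
f 66 37 38
f 68 67 70
f 68 70 69
f 70 67 71
f 70 71 69
f 71 67 72
f 71 72 69
f 72 67 73
f 72 73 69
f 73 67 74
f 73 74 69
f 74 67 75
f 74 75 69
f 75 67 76
f 75 76 69
f 76 67 68
f 76 68 69



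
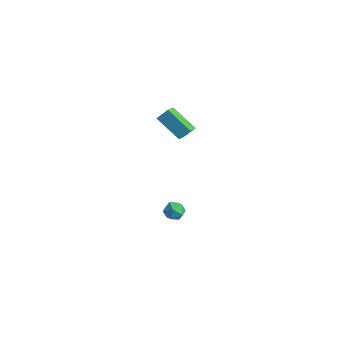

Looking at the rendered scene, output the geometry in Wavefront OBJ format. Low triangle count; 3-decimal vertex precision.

v 2.981 2.202 -3.572
v 3.477 2.489 -3.261
v 3.163 1.311 -3.039
v 3.659 1.598 -2.728
v 3.046 1.784 -2.606
v 2.934 2.335 -2.936
v 3.706 1.465 -3.364
v 3.594 2.016 -3.694
v 3.925 2.034 -3.133
v 3.517 2.231 -2.664
v 3.123 1.569 -3.636
v 2.715 1.766 -3.167
v 3.943 2.093 2.816
v 2.679 1.589 3.817
v 4.205 2.582 3.393
v 2.94 2.078 4.394
v 4.44 1.462 3.126
v 3.175 0.958 4.127
v 4.701 1.951 3.703
v 3.437 1.447 4.704
f 1 12 6
f 1 6 2
f 1 2 8
f 1 8 11
f 1 11 12
f 2 6 10
f 6 12 5
f 12 11 3
f 11 8 7
f 8 2 9
f 4 10 5
f 4 5 3
f 4 3 7
f 4 7 9
f 4 9 10
f 5 10 6
f 3 5 12
f 7 3 11
f 9 7 8
f 10 9 2
f 14 16 13
f 17 14 13
f 13 16 15
f 15 17 13
f 14 20 16
f 18 14 17
f 18 20 14
f 16 20 15
f 19 17 15
f 15 20 19
f 19 18 17
f 20 18 19



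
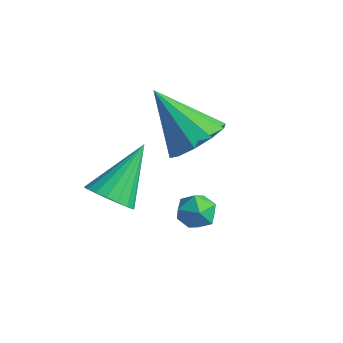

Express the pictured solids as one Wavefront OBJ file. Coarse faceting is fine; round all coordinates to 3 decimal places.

v 0.51 1.669 -0.961
v 1.106 1.008 -0.574
v -0.91 1.291 0.581
v 1.233 1.54 -0.327
v 1.084 2.12 -0.322
v 0.715 2.528 -0.561
v 0.269 2.608 -0.953
v -0.086 2.33 -1.348
v -0.213 1.798 -1.595
v -0.064 1.218 -1.6
v 0.304 0.81 -1.361
v 0.751 0.729 -0.969
v -1.046 -0.287 -3.363
v -0.631 -0.733 -2.829
v -1.254 1.227 -1.937
v -0.372 -0.543 -2.993
v -0.247 -0.302 -3.23
v -0.28 -0.058 -3.494
v -0.464 0.14 -3.731
v -0.764 0.254 -3.896
v -1.12 0.261 -3.955
v -1.461 0.159 -3.897
v -1.719 -0.031 -3.733
v -1.844 -0.272 -3.496
v -1.811 -0.516 -3.232
v -1.627 -0.714 -2.994
v -1.327 -0.828 -2.83
v -0.971 -0.834 -2.77
v 1.801 0.315 -2.375
v 2.382 0.573 -2.29
v 2.058 -0.473 -1.75
v 2.639 -0.215 -1.665
v 2.121 0.072 -1.418
v 1.962 0.559 -1.805
v 2.478 -0.459 -2.235
v 2.319 0.028 -2.622
v 2.8 0.094 -2.203
v 2.58 0.423 -1.698
v 1.86 -0.323 -2.342
v 1.64 0.006 -1.837
f 2 1 4
f 2 4 3
f 4 1 5
f 4 5 3
f 5 1 6
f 5 6 3
f 6 1 7
f 6 7 3
f 7 1 8
f 7 8 3
f 8 1 9
f 8 9 3
f 9 1 10
f 9 10 3
f 10 1 11
f 10 11 3
f 11 1 12
f 11 12 3
f 12 1 2
f 12 2 3
f 14 13 16
f 14 16 15
f 16 13 17
f 16 17 15
f 17 13 18
f 17 18 15
f 18 13 19
f 18 19 15
f 19 13 20
f 19 20 15
f 20 13 21
f 20 21 15
f 21 13 22
f 21 22 15
f 22 13 23
f 22 23 15
f 23 13 24
f 23 24 15
f 24 13 25
f 24 25 15
f 25 13 26
f 25 26 15
f 26 13 27
f 26 27 15
f 27 13 28
f 27 28 15
f 28 13 14
f 28 14 15
f 29 40 34
f 29 34 30
f 29 30 36
f 29 36 39
f 29 39 40
f 30 34 38
f 34 40 33
f 40 39 31
f 39 36 35
f 36 30 37
f 32 38 33
f 32 33 31
f 32 31 35
f 32 35 37
f 32 37 38
f 33 38 34
f 31 33 40
f 35 31 39
f 37 35 36
f 38 37 30



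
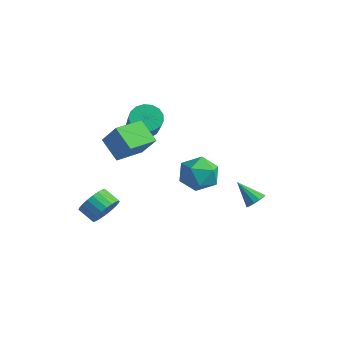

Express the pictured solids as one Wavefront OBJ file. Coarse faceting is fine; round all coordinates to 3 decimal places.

v -1.513 -3.707 3.498
v -0.556 -3.659 4.729
v -1.472 -2.12 3.405
v -0.515 -2.073 4.636
v -0.385 -3.787 2.624
v 0.572 -3.74 3.855
v -0.344 -2.201 2.531
v 0.613 -2.153 3.762
v -3.484 0.69 1.814
v -3.078 0.213 1.21
v -1.99 -0.547 2.542
v -2.396 -0.07 3.146
v -2.854 0.563 1.227
v -1.766 -0.196 2.559
v -2.775 0.943 1.379
v -1.687 0.183 2.711
v -2.857 1.265 1.63
v -1.769 0.505 2.962
v -3.084 1.455 1.923
v -1.996 0.695 3.255
v -3.402 1.469 2.192
v -2.314 0.71 3.523
v -3.739 1.306 2.374
v -2.651 0.546 3.705
v -4.017 1.001 2.427
v -2.929 0.241 3.759
v -4.174 0.625 2.34
v -3.086 -0.135 3.672
v -4.172 0.264 2.133
v -3.084 -0.496 3.465
v -4.013 0 1.853
v -2.925 -0.76 3.184
v -3.732 -0.105 1.563
v -2.644 -0.865 2.895
v -3.395 -0.029 1.332
v -2.307 -0.788 2.663
v 3.362 1.847 -1.022
v 3.7 1.421 -0.794
v 2.338 1.573 -0.018
v 3.782 1.701 -0.634
v 3.73 2.027 -0.598
v 3.561 2.297 -0.696
v 3.329 2.423 -0.898
v 3.108 2.367 -1.139
v 2.967 2.146 -1.343
v 2.951 1.83 -1.445
v 3.066 1.519 -1.413
v 3.275 1.313 -1.257
v 3.511 1.277 -1.026
v -2.618 -2.596 -2.677
v -2.134 -2.959 -1.984
v -2.998 -3.128 -1.47
v -3.482 -2.764 -2.163
v -2.145 -2.613 -1.889
v -3.009 -2.782 -1.374
v -2.227 -2.265 -1.913
v -3.091 -2.434 -1.398
v -2.369 -1.966 -2.054
v -3.234 -2.135 -1.539
v -2.549 -1.764 -2.289
v -3.414 -1.933 -1.775
v -2.74 -1.688 -2.584
v -3.604 -1.857 -2.069
v -2.912 -1.751 -2.893
v -3.776 -1.92 -2.378
v -3.039 -1.942 -3.169
v -3.903 -2.111 -2.654
v -3.102 -2.232 -3.37
v -3.966 -2.401 -2.856
v -3.091 -2.578 -3.466
v -3.955 -2.747 -2.951
v -3.009 -2.926 -3.442
v -3.873 -3.095 -2.927
v -2.866 -3.225 -3.301
v -3.731 -3.394 -2.786
v -2.686 -3.427 -3.065
v -3.551 -3.596 -2.551
v -2.496 -3.503 -2.771
v -3.36 -3.672 -2.256
v -2.324 -3.44 -2.462
v -3.188 -3.609 -1.947
v -2.197 -3.249 -2.186
v -3.061 -3.418 -1.671
v -0.998 3.537 -1.344
v -0.394 2.861 -2.096
v -2.206 2.099 -1.024
v -1.602 1.423 -1.776
v -1.123 1.732 -0.746
v -0.375 2.62 -0.944
v -2.225 2.34 -2.176
v -1.477 3.228 -2.374
v -1.152 2.122 -2.611
v -0.471 1.746 -1.727
v -2.129 3.214 -1.393
v -1.448 2.838 -0.509
f 2 4 1
f 5 2 1
f 1 4 3
f 3 5 1
f 2 8 4
f 6 2 5
f 6 8 2
f 4 8 3
f 7 5 3
f 3 8 7
f 7 6 5
f 8 6 7
f 10 9 13
f 10 13 11
f 11 13 14
f 11 14 12
f 13 9 15
f 13 15 14
f 14 15 16
f 14 16 12
f 15 9 17
f 15 17 16
f 16 17 18
f 16 18 12
f 17 9 19
f 17 19 18
f 18 19 20
f 18 20 12
f 19 9 21
f 19 21 20
f 20 21 22
f 20 22 12
f 21 9 23
f 21 23 22
f 22 23 24
f 22 24 12
f 23 9 25
f 23 25 24
f 24 25 26
f 24 26 12
f 25 9 27
f 25 27 26
f 26 27 28
f 26 28 12
f 27 9 29
f 27 29 28
f 28 29 30
f 28 30 12
f 29 9 31
f 29 31 30
f 30 31 32
f 30 32 12
f 31 9 33
f 31 33 32
f 32 33 34
f 32 34 12
f 33 9 35
f 33 35 34
f 34 35 36
f 34 36 12
f 35 9 10
f 35 10 36
f 36 10 11
f 36 11 12
f 38 37 40
f 38 40 39
f 40 37 41
f 40 41 39
f 41 37 42
f 41 42 39
f 42 37 43
f 42 43 39
f 43 37 44
f 43 44 39
f 44 37 45
f 44 45 39
f 45 37 46
f 45 46 39
f 46 37 47
f 46 47 39
f 47 37 48
f 47 48 39
f 48 37 49
f 48 49 39
f 49 37 38
f 49 38 39
f 51 50 54
f 51 54 52
f 52 54 55
f 52 55 53
f 54 50 56
f 54 56 55
f 55 56 57
f 55 57 53
f 56 50 58
f 56 58 57
f 57 58 59
f 57 59 53
f 58 50 60
f 58 60 59
f 59 60 61
f 59 61 53
f 60 50 62
f 60 62 61
f 61 62 63
f 61 63 53
f 62 50 64
f 62 64 63
f 63 64 65
f 63 65 53
f 64 50 66
f 64 66 65
f 65 66 67
f 65 67 53
f 66 50 68
f 66 68 67
f 67 68 69
f 67 69 53
f 68 50 70
f 68 70 69
f 69 70 71
f 69 71 53
f 70 50 72
f 70 72 71
f 71 72 73
f 71 73 53
f 72 50 74
f 72 74 73
f 73 74 75
f 73 75 53
f 74 50 76
f 74 76 75
f 75 76 77
f 75 77 53
f 76 50 78
f 76 78 77
f 77 78 79
f 77 79 53
f 78 50 80
f 78 80 79
f 79 80 81
f 79 81 53
f 80 50 82
f 80 82 81
f 81 82 83
f 81 83 53
f 82 50 51
f 82 51 83
f 83 51 52
f 83 52 53
f 84 95 89
f 84 89 85
f 84 85 91
f 84 91 94
f 84 94 95
f 85 89 93
f 89 95 88
f 95 94 86
f 94 91 90
f 91 85 92
f 87 93 88
f 87 88 86
f 87 86 90
f 87 90 92
f 87 92 93
f 88 93 89
f 86 88 95
f 90 86 94
f 92 90 91
f 93 92 85

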